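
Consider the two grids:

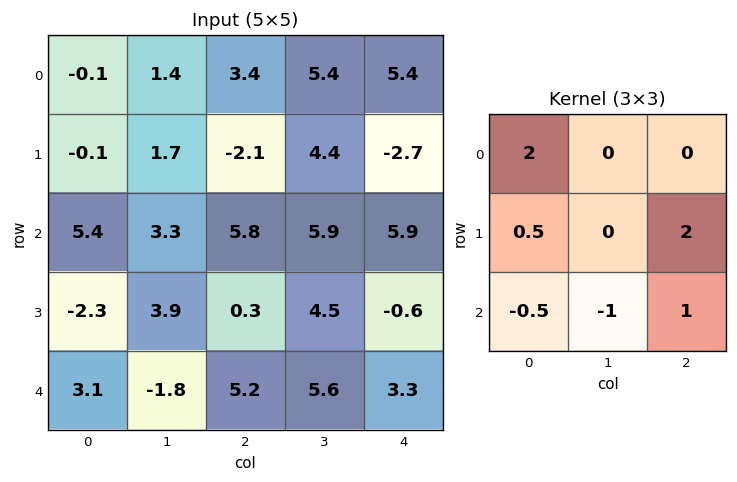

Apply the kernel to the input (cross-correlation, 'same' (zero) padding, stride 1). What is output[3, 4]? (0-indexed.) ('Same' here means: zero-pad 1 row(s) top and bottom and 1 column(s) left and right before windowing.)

7.95

The receptive field on the zero-padded input at this output position is [5.9 5.9 0 / 4.5 -0.6 0 / 5.6 3.3 0]. Elementwise product with the kernel and sum: 5.9·2 + 4.5·0.5 + 0·2 + 5.6·-0.5 + 3.3·-1 + 0·1.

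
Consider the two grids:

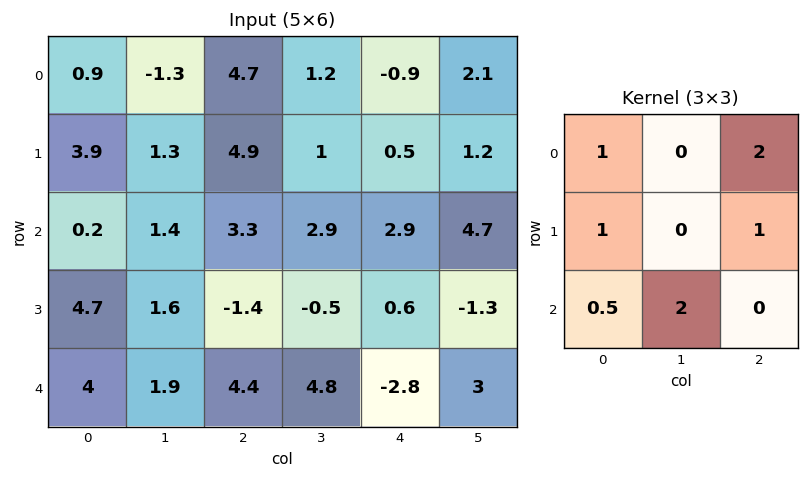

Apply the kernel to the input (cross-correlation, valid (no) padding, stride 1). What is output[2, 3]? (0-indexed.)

The receptive field on the input at this output position is [2.9 2.9 4.7 / -0.5 0.6 -1.3 / 4.8 -2.8 3]. Elementwise product with the kernel and sum: 2.9·1 + 4.7·2 + -0.5·1 + -1.3·1 + 4.8·0.5 + -2.8·2.

7.3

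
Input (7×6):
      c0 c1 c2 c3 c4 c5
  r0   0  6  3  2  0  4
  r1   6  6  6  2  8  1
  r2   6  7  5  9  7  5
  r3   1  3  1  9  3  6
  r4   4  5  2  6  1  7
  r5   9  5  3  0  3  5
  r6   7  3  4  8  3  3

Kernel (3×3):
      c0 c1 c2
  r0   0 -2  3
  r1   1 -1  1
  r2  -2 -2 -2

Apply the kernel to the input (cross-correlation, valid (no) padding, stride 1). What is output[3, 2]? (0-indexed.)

The receptive field on the input at this output position is [1 9 3 / 2 6 1 / 3 0 3]. Elementwise product with the kernel and sum: 9·-2 + 3·3 + 2·1 + 6·-1 + 1·1 + 3·-2 + 0·-2 + 3·-2.

-24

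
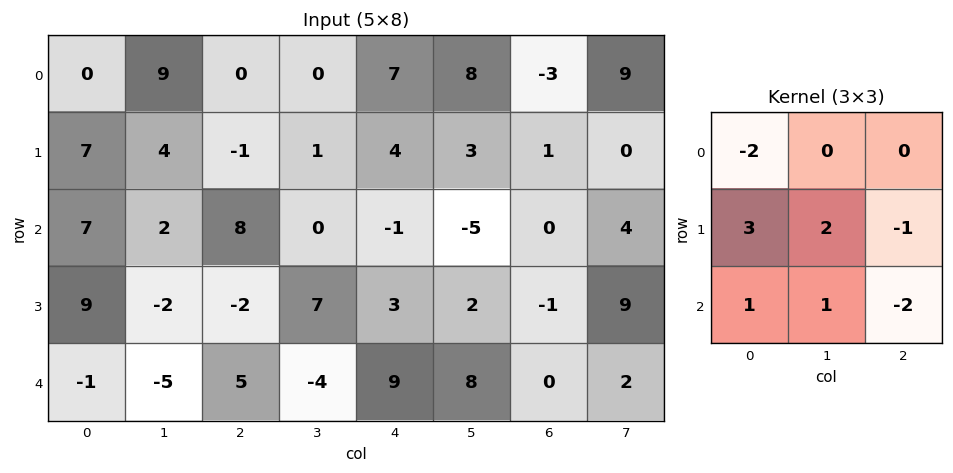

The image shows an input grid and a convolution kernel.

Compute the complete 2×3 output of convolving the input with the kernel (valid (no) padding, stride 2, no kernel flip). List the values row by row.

23 5 -3
-5 -28 33

Output[0,0]: The receptive field on the input at this output position is [0 9 0 / 7 4 -1 / 7 2 8]. Elementwise product with the kernel and sum: 0·-2 + 7·3 + 4·2 + -1·-1 + 7·1 + 2·1 + 8·-2.
Output[0,1]: The receptive field on the input at this output position is [0 0 7 / -1 1 4 / 8 0 -1]. Elementwise product with the kernel and sum: 0·-2 + -1·3 + 1·2 + 4·-1 + 8·1 + 0·1 + -1·-2.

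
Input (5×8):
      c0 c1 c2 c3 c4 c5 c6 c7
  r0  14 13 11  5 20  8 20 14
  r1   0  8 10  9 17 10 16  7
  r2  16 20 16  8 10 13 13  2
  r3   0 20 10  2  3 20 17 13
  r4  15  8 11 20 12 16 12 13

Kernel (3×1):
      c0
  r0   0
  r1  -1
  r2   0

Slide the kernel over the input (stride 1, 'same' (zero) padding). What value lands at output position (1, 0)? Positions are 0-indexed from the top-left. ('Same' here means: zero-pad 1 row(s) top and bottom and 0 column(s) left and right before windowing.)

The receptive field on the zero-padded input at this output position is [14 / 0 / 16]. Elementwise product with the kernel and sum: 0·-1.

0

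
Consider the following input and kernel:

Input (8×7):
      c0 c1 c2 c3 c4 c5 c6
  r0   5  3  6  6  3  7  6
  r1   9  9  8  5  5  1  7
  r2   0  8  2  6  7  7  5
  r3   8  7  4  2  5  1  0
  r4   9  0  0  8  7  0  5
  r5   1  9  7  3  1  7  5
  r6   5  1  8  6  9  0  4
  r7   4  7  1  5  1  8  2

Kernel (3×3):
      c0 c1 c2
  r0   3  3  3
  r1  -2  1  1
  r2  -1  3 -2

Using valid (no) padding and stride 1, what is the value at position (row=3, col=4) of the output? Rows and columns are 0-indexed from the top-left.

The receptive field on the input at this output position is [5 1 0 / 7 0 5 / 1 7 5]. Elementwise product with the kernel and sum: 5·3 + 1·3 + 0·3 + 7·-2 + 0·1 + 5·1 + 1·-1 + 7·3 + 5·-2.

19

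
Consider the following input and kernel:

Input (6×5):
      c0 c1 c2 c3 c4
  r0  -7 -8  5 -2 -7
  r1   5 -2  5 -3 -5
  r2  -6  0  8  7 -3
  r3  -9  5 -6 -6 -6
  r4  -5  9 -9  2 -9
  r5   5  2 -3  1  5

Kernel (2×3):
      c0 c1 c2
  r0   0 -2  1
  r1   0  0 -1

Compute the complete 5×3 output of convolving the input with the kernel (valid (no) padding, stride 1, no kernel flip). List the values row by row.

16 -9 2
1 -20 4
14 -3 -11
-7 4 15
-24 19 -18

Output[0,0]: The receptive field on the input at this output position is [-7 -8 5 / 5 -2 5]. Elementwise product with the kernel and sum: -8·-2 + 5·1 + 5·-1.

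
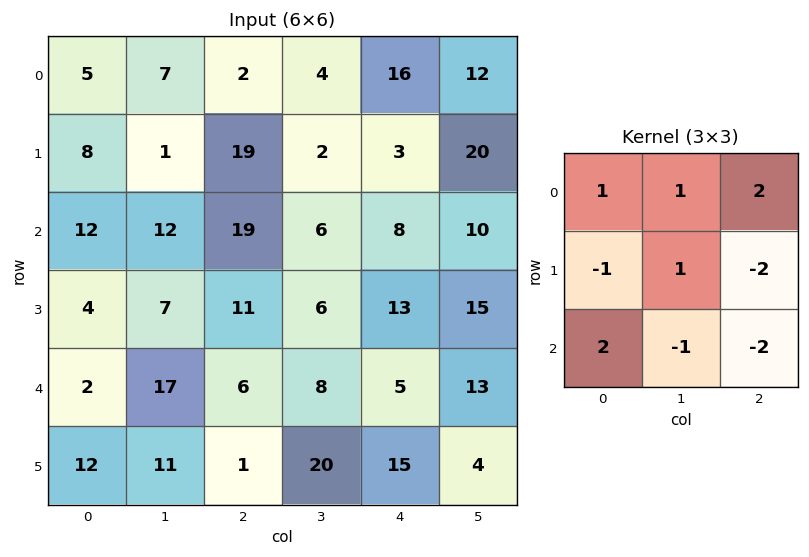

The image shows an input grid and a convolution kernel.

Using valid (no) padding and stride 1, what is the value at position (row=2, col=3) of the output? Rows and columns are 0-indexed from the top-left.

The receptive field on the input at this output position is [6 8 10 / 6 13 15 / 8 5 13]. Elementwise product with the kernel and sum: 6·1 + 8·1 + 10·2 + 6·-1 + 13·1 + 15·-2 + 8·2 + 5·-1 + 13·-2.

-4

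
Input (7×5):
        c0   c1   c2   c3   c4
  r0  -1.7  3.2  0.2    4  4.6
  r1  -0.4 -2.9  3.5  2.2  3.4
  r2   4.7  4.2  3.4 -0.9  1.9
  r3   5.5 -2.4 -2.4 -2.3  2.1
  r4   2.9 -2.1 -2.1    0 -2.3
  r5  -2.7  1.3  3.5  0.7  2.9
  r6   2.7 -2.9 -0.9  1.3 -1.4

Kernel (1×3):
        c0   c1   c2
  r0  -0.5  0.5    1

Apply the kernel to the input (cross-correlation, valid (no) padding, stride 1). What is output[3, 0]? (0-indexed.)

-6.35

The receptive field on the input at this output position is [5.5 -2.4 -2.4]. Elementwise product with the kernel and sum: 5.5·-0.5 + -2.4·0.5 + -2.4·1.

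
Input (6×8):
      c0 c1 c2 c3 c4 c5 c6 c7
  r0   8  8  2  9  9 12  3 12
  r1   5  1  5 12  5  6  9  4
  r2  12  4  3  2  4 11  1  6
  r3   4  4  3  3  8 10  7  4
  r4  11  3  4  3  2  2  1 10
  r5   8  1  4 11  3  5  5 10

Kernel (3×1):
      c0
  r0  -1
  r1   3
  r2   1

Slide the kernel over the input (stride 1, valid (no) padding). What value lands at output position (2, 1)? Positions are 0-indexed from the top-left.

11

The receptive field on the input at this output position is [4 / 4 / 3]. Elementwise product with the kernel and sum: 4·-1 + 4·3 + 3·1.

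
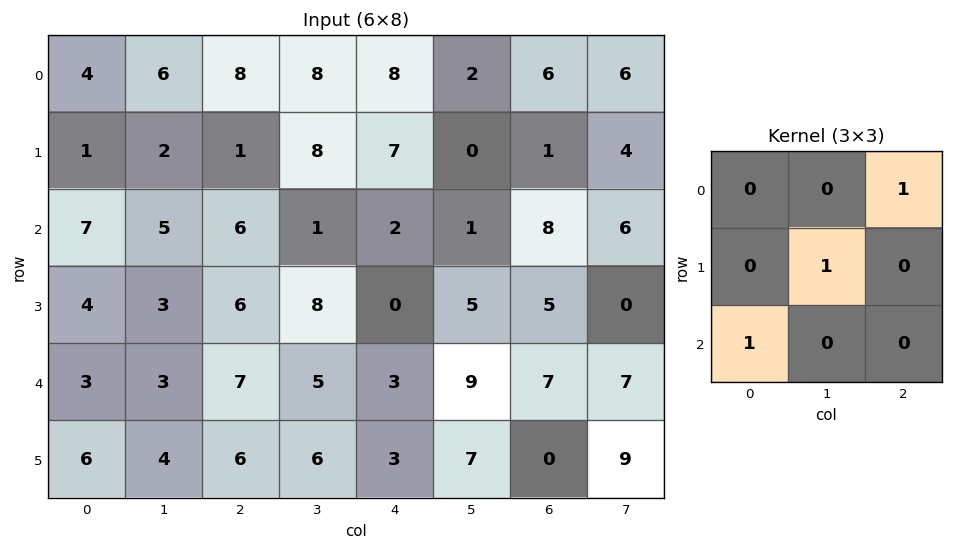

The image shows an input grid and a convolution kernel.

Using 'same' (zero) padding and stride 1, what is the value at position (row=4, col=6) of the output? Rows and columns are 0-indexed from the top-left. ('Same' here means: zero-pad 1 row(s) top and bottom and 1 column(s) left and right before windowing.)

The receptive field on the zero-padded input at this output position is [5 5 0 / 9 7 7 / 7 0 9]. Elementwise product with the kernel and sum: 0·1 + 7·1 + 7·1.

14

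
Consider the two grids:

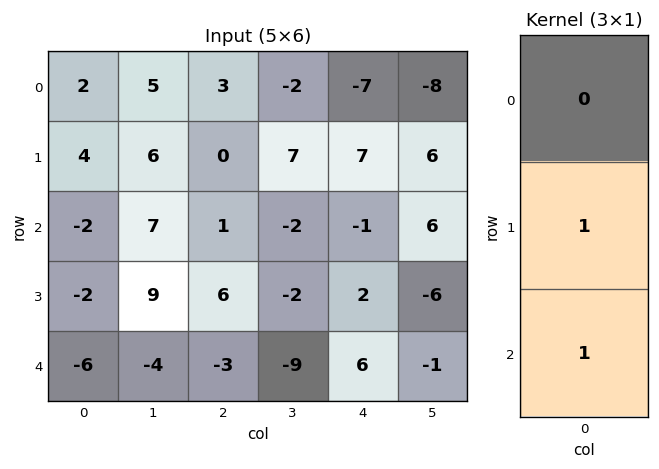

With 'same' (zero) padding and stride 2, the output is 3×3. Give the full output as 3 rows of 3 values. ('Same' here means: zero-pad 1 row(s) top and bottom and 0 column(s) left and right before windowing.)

6 3 0
-4 7 1
-6 -3 6

Output[0,0]: The receptive field on the zero-padded input at this output position is [0 / 2 / 4]. Elementwise product with the kernel and sum: 2·1 + 4·1.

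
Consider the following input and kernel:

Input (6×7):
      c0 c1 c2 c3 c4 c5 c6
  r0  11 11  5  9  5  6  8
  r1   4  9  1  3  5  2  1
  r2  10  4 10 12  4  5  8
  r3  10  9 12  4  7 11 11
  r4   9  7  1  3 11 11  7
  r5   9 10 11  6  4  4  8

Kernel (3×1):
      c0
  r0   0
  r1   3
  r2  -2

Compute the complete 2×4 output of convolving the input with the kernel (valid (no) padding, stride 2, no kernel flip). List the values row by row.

-8 -17 7 -13
12 34 -1 19

Output[0,0]: The receptive field on the input at this output position is [11 / 4 / 10]. Elementwise product with the kernel and sum: 4·3 + 10·-2.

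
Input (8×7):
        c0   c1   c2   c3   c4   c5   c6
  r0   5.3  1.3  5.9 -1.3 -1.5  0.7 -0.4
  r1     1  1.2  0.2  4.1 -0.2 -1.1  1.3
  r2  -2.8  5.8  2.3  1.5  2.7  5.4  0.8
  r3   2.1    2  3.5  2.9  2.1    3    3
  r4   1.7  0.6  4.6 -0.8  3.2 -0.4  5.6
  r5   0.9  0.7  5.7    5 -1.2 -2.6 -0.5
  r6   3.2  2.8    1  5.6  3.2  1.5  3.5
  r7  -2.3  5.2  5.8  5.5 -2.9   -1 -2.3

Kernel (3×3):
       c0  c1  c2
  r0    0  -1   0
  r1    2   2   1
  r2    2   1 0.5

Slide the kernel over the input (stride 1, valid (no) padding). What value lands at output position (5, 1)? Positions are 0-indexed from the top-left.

26.45

The receptive field on the input at this output position is [0.7 5.7 5 / 2.8 1 5.6 / 5.2 5.8 5.5]. Elementwise product with the kernel and sum: 5.7·-1 + 2.8·2 + 1·2 + 5.6·1 + 5.2·2 + 5.8·1 + 5.5·0.5.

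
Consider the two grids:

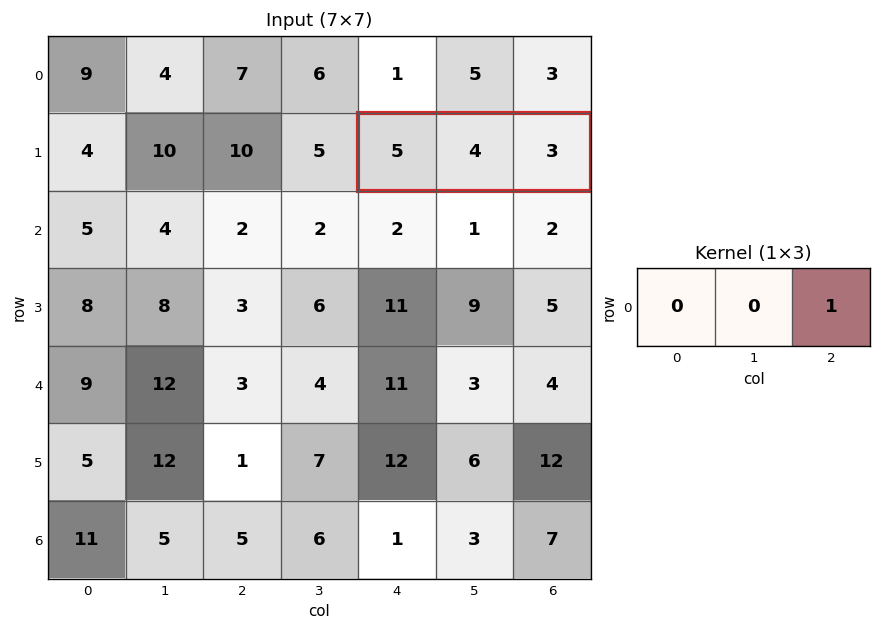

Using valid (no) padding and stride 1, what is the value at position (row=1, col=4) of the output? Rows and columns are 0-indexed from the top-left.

3

The receptive field on the input at this output position is [5 4 3]. Elementwise product with the kernel and sum: 3·1.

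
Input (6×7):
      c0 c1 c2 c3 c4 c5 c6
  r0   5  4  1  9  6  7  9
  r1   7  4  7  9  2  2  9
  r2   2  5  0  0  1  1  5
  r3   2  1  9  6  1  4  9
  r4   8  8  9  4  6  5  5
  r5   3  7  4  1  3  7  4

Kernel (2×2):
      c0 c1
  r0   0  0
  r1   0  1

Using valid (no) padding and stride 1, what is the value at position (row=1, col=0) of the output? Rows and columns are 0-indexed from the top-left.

The receptive field on the input at this output position is [7 4 / 2 5]. Elementwise product with the kernel and sum: 5·1.

5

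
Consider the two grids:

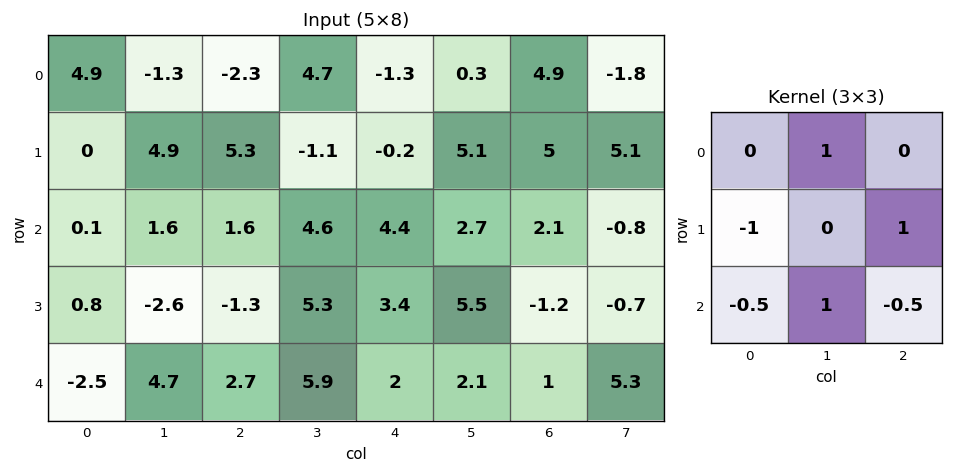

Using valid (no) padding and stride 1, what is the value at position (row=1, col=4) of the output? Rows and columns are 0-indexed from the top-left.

7.2

The receptive field on the input at this output position is [-0.2 5.1 5 / 4.4 2.7 2.1 / 3.4 5.5 -1.2]. Elementwise product with the kernel and sum: 5.1·1 + 4.4·-1 + 2.1·1 + 3.4·-0.5 + 5.5·1 + -1.2·-0.5.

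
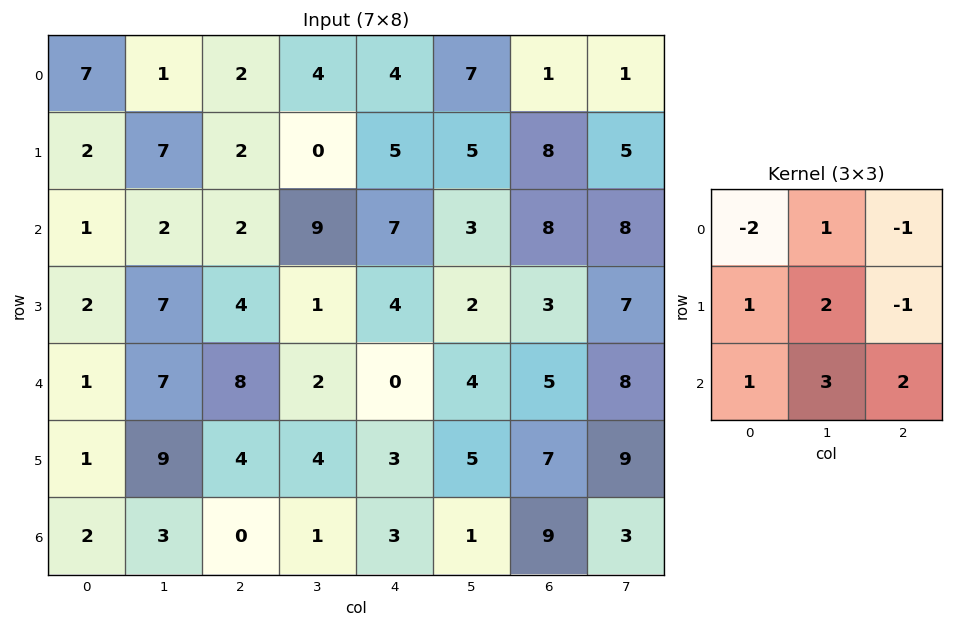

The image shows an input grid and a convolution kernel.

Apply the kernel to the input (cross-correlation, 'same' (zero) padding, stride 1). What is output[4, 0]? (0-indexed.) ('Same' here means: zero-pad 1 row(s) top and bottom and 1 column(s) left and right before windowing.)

11

The receptive field on the zero-padded input at this output position is [0 2 7 / 0 1 7 / 0 1 9]. Elementwise product with the kernel and sum: 0·-2 + 2·1 + 7·-1 + 0·1 + 1·2 + 7·-1 + 0·1 + 1·3 + 9·2.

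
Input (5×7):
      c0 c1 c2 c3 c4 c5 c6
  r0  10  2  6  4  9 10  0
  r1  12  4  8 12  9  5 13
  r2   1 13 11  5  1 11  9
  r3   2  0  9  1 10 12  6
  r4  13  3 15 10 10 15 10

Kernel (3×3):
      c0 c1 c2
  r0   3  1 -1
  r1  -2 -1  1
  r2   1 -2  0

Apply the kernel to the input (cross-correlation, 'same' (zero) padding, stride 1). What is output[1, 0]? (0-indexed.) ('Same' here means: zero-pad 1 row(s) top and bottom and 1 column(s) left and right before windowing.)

-2

The receptive field on the zero-padded input at this output position is [0 10 2 / 0 12 4 / 0 1 13]. Elementwise product with the kernel and sum: 0·3 + 10·1 + 2·-1 + 0·-2 + 12·-1 + 4·1 + 0·1 + 1·-2.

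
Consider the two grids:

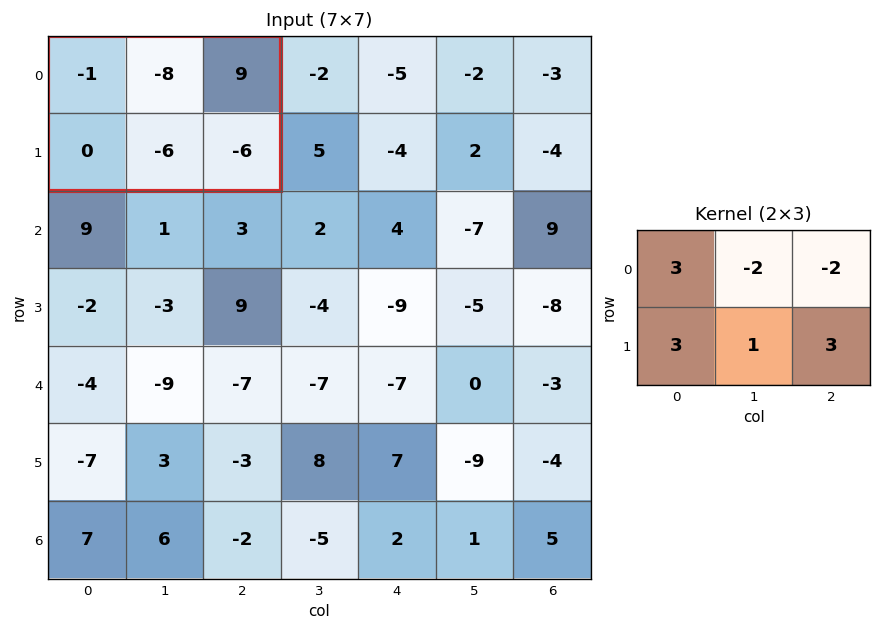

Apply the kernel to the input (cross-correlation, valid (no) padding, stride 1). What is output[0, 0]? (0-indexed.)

-29

The receptive field on the input at this output position is [-1 -8 9 / 0 -6 -6]. Elementwise product with the kernel and sum: -1·3 + -8·-2 + 9·-2 + 0·3 + -6·1 + -6·3.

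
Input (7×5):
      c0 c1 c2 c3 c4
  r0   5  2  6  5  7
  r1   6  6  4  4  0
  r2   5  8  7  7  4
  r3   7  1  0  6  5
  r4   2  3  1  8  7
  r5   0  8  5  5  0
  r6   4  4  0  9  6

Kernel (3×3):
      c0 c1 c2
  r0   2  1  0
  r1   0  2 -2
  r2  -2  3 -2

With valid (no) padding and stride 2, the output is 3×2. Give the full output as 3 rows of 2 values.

Output[0,0]: The receptive field on the input at this output position is [5 2 6 / 6 6 4 / 5 8 7]. Elementwise product with the kernel and sum: 5·2 + 2·1 + 6·2 + 4·-2 + 5·-2 + 8·3 + 7·-2.
Output[0,1]: The receptive field on the input at this output position is [6 5 7 / 4 4 0 / 7 7 4]. Elementwise product with the kernel and sum: 6·2 + 5·1 + 4·2 + 0·-2 + 7·-2 + 7·3 + 4·-2.

16 24
23 31
17 35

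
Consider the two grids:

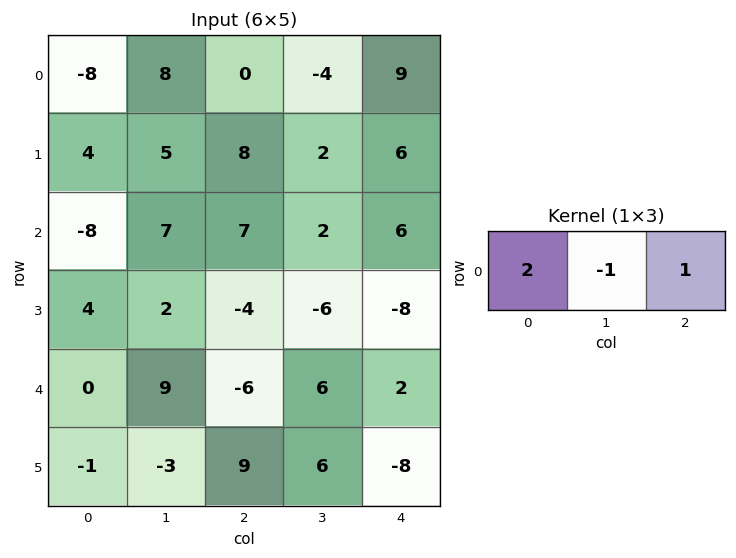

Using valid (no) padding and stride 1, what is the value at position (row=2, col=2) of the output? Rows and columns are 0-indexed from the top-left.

The receptive field on the input at this output position is [7 2 6]. Elementwise product with the kernel and sum: 7·2 + 2·-1 + 6·1.

18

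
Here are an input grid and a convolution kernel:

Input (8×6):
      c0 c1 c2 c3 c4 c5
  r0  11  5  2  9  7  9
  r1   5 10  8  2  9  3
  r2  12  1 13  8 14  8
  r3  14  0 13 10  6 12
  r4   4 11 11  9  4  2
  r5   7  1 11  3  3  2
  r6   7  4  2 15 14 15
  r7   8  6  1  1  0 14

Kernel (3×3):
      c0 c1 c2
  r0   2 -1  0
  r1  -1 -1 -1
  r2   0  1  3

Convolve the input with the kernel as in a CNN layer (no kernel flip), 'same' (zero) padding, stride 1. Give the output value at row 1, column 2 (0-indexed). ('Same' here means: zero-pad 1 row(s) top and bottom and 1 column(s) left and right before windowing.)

25

The receptive field on the zero-padded input at this output position is [5 2 9 / 10 8 2 / 1 13 8]. Elementwise product with the kernel and sum: 5·2 + 2·-1 + 10·-1 + 8·-1 + 2·-1 + 13·1 + 8·3.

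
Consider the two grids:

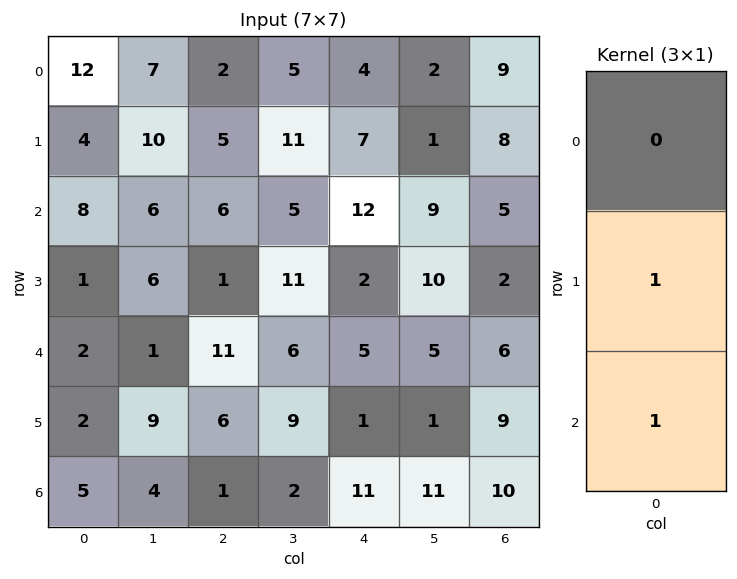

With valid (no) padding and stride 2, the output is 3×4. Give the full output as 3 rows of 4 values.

12 11 19 13
3 12 7 8
7 7 12 19

Output[0,0]: The receptive field on the input at this output position is [12 / 4 / 8]. Elementwise product with the kernel and sum: 4·1 + 8·1.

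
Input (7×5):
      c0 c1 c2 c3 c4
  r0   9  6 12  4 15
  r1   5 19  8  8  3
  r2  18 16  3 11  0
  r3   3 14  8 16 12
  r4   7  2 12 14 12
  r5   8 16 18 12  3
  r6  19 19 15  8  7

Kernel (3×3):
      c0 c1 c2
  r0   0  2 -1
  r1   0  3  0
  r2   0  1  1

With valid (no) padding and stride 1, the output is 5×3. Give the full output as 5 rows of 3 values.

76 58 28
100 41 74
85 45 96
60 66 77
74 87 67

Output[0,0]: The receptive field on the input at this output position is [9 6 12 / 5 19 8 / 18 16 3]. Elementwise product with the kernel and sum: 6·2 + 12·-1 + 19·3 + 16·1 + 3·1.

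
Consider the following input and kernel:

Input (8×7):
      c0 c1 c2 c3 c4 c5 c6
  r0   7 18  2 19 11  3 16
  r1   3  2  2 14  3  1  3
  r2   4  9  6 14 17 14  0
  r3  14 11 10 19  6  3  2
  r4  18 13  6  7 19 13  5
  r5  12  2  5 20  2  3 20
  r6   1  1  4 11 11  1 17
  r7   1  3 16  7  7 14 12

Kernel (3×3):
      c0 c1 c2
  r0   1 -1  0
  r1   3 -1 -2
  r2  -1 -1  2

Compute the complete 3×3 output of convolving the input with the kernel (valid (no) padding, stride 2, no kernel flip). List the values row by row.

Output[0,0]: The receptive field on the input at this output position is [7 18 2 / 3 2 2 / 4 9 6]. Elementwise product with the kernel and sum: 7·1 + 18·-1 + 3·3 + 2·-1 + 2·-2 + 4·-1 + 9·-1 + 6·2.
Output[0,1]: The receptive field on the input at this output position is [2 19 11 / 2 14 3 / 6 14 17]. Elementwise product with the kernel and sum: 2·1 + 19·-1 + 2·3 + 14·-1 + 3·-2 + 6·-1 + 14·-1 + 17·2.

-9 -17 -21
-13 16 -8
35 -3 -9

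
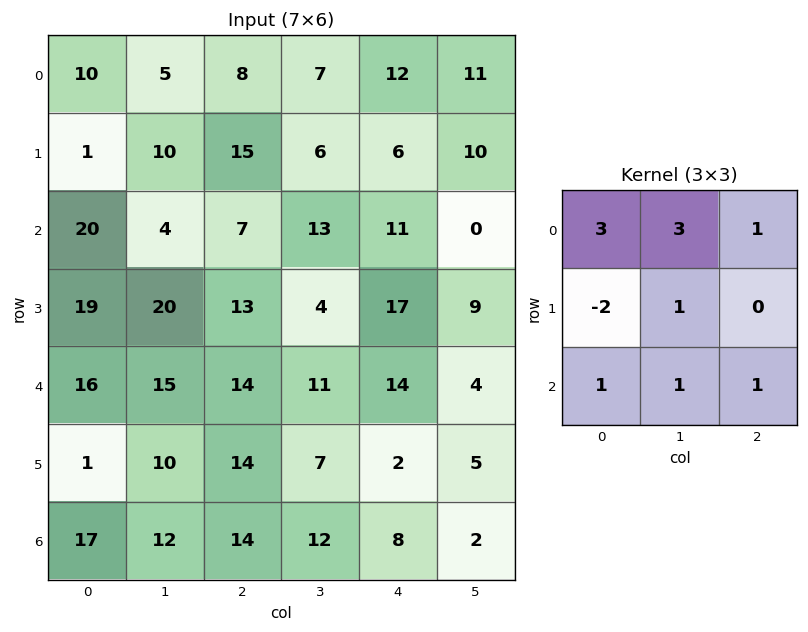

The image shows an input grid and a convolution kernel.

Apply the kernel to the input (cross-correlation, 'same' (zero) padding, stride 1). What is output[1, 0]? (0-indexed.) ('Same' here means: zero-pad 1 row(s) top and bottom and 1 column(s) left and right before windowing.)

60

The receptive field on the zero-padded input at this output position is [0 10 5 / 0 1 10 / 0 20 4]. Elementwise product with the kernel and sum: 0·3 + 10·3 + 5·1 + 0·-2 + 1·1 + 0·1 + 20·1 + 4·1.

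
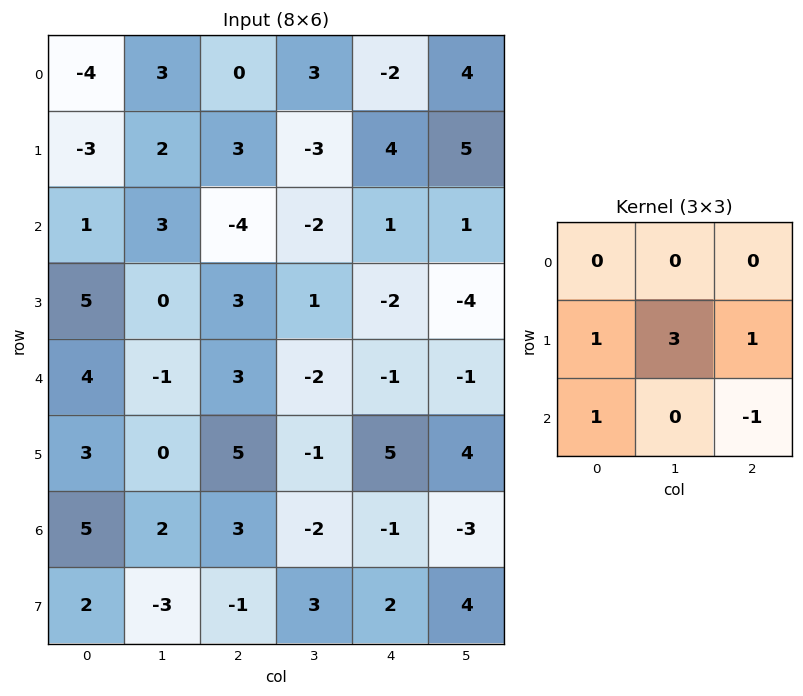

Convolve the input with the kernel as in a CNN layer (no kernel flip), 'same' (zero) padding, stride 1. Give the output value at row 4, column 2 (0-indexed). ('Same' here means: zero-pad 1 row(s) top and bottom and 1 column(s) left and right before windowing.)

The receptive field on the zero-padded input at this output position is [0 3 1 / -1 3 -2 / 0 5 -1]. Elementwise product with the kernel and sum: -1·1 + 3·3 + -2·1 + 0·1 + -1·-1.

7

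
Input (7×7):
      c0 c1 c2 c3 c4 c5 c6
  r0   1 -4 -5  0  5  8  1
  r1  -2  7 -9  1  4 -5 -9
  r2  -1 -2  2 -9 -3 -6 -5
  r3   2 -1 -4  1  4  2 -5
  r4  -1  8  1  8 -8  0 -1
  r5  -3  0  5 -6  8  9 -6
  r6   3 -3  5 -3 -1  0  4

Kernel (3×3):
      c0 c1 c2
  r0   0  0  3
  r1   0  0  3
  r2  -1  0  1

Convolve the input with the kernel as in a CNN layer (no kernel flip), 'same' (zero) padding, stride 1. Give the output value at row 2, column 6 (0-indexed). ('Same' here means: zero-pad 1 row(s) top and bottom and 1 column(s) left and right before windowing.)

-2

The receptive field on the zero-padded input at this output position is [-5 -9 0 / -6 -5 0 / 2 -5 0]. Elementwise product with the kernel and sum: 0·3 + 0·3 + 2·-1 + 0·1.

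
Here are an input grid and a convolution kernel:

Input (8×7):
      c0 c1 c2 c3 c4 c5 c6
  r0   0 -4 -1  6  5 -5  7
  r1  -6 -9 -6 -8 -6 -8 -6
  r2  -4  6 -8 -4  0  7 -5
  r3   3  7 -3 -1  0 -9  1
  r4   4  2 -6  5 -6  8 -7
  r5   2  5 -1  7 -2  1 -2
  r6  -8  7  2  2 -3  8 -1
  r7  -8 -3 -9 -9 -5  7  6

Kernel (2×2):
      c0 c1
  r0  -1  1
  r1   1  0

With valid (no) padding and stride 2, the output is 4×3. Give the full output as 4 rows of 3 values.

Output[0,0]: The receptive field on the input at this output position is [0 -4 / -6 -9]. Elementwise product with the kernel and sum: 0·-1 + -4·1 + -6·1.
Output[0,1]: The receptive field on the input at this output position is [-1 6 / -6 -8]. Elementwise product with the kernel and sum: -1·-1 + 6·1 + -6·1.

-10 1 -16
13 1 7
0 10 12
7 -9 6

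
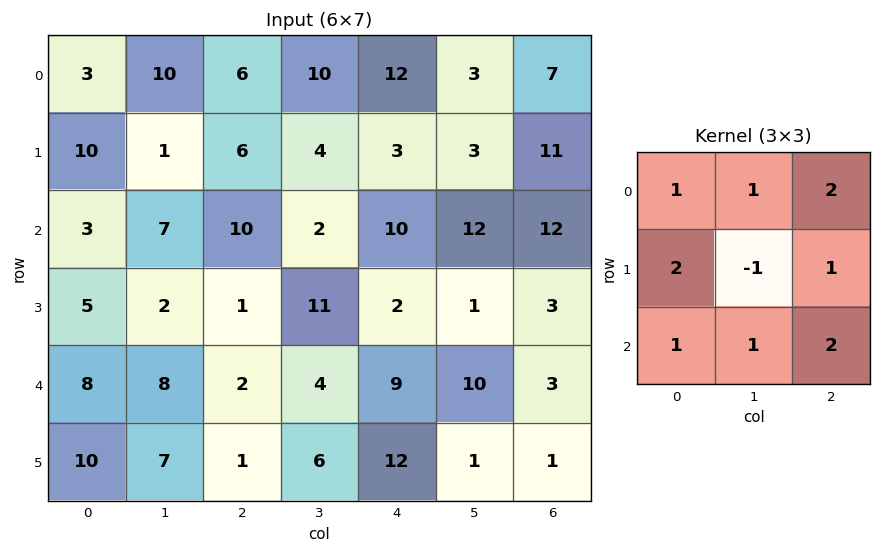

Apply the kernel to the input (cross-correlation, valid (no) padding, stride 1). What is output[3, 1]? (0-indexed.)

The receptive field on the input at this output position is [2 1 11 / 8 2 4 / 7 1 6]. Elementwise product with the kernel and sum: 2·1 + 1·1 + 11·2 + 8·2 + 2·-1 + 4·1 + 7·1 + 1·1 + 6·2.

63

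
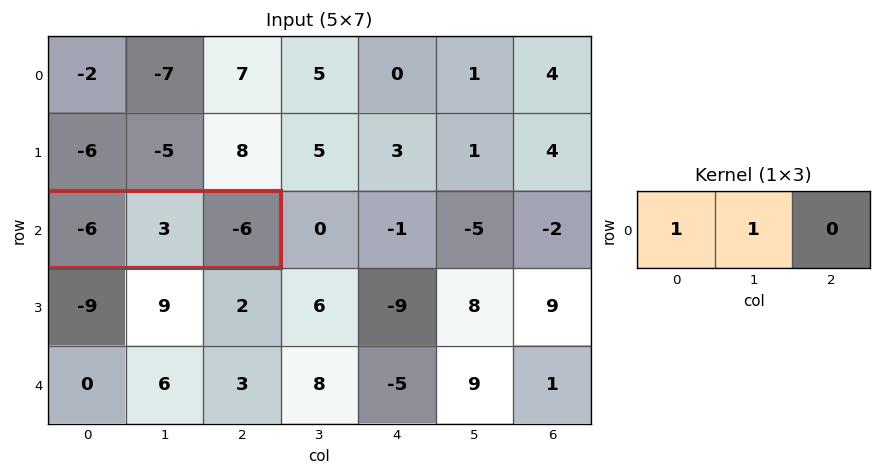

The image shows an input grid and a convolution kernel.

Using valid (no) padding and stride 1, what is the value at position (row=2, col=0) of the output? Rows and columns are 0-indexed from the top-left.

The receptive field on the input at this output position is [-6 3 -6]. Elementwise product with the kernel and sum: -6·1 + 3·1.

-3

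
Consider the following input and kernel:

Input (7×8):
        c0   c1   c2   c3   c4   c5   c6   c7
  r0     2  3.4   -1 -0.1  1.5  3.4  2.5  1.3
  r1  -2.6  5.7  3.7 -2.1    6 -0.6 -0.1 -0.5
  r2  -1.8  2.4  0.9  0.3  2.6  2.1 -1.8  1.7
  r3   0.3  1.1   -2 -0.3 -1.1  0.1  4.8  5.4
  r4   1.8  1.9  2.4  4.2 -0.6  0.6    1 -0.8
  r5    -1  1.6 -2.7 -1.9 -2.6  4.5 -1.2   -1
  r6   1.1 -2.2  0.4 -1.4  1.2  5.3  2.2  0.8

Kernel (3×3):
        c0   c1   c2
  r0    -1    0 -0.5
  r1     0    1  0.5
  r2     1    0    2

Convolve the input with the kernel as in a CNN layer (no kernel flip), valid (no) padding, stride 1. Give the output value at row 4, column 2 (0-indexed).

The receptive field on the input at this output position is [2.4 4.2 -0.6 / -2.7 -1.9 -2.6 / 0.4 -1.4 1.2]. Elementwise product with the kernel and sum: 2.4·-1 + -0.6·-0.5 + -1.9·1 + -2.6·0.5 + 0.4·1 + 1.2·2.

-2.5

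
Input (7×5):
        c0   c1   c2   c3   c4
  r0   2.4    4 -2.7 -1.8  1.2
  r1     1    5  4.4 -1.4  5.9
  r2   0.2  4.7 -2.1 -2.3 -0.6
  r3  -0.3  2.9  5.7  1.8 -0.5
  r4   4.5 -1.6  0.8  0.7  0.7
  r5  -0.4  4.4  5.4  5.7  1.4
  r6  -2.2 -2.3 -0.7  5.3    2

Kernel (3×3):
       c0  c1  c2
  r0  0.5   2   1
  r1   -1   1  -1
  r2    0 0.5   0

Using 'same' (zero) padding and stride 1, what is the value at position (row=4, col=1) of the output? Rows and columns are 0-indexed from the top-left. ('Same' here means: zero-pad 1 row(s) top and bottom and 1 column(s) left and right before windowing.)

The receptive field on the zero-padded input at this output position is [-0.3 2.9 5.7 / 4.5 -1.6 0.8 / -0.4 4.4 5.4]. Elementwise product with the kernel and sum: -0.3·0.5 + 2.9·2 + 5.7·1 + 4.5·-1 + -1.6·1 + 0.8·-1 + 4.4·0.5.

6.65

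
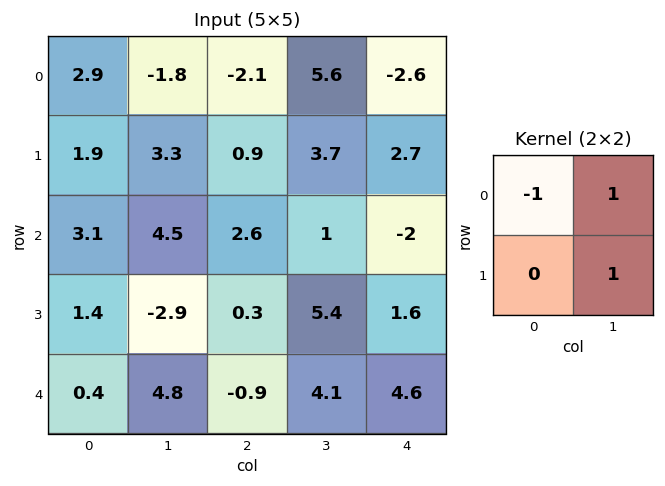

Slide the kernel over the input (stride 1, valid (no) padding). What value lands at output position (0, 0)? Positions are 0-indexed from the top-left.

-1.4

The receptive field on the input at this output position is [2.9 -1.8 / 1.9 3.3]. Elementwise product with the kernel and sum: 2.9·-1 + -1.8·1 + 3.3·1.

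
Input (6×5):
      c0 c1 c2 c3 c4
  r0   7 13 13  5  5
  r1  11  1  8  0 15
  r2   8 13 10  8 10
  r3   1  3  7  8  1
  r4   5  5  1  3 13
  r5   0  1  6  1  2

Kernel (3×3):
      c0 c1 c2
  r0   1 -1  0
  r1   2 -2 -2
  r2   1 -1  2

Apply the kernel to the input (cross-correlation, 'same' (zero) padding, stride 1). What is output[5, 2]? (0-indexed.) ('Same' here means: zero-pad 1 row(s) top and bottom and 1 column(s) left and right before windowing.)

The receptive field on the zero-padded input at this output position is [5 1 3 / 1 6 1 / 0 0 0]. Elementwise product with the kernel and sum: 5·1 + 1·-1 + 1·2 + 6·-2 + 1·-2 + 0·1 + 0·-1 + 0·2.

-8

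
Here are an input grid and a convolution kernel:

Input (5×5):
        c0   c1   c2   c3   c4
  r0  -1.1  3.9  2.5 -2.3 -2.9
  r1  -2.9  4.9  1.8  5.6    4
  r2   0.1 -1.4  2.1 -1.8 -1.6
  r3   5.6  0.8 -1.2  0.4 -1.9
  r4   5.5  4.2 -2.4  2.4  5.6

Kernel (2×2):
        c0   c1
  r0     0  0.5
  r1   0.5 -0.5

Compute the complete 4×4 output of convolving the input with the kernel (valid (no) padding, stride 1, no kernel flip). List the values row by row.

-1.95 2.8 -3.05 -0.65
3.2 -0.85 4.75 1.9
1.7 2.05 -1.7 0.35
1.05 2.7 -2.2 -2.55

Output[0,0]: The receptive field on the input at this output position is [-1.1 3.9 / -2.9 4.9]. Elementwise product with the kernel and sum: 3.9·0.5 + -2.9·0.5 + 4.9·-0.5.
Output[0,1]: The receptive field on the input at this output position is [3.9 2.5 / 4.9 1.8]. Elementwise product with the kernel and sum: 2.5·0.5 + 4.9·0.5 + 1.8·-0.5.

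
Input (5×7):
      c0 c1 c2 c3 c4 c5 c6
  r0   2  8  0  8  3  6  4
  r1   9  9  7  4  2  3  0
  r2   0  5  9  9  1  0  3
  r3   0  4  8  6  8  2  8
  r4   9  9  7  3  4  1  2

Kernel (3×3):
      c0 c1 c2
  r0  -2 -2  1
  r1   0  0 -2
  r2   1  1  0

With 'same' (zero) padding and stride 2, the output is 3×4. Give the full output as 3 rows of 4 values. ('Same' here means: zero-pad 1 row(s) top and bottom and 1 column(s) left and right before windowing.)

-7 0 -6 3
-19 -34 5 4
-14 -24 -28 -20

Output[0,0]: The receptive field on the zero-padded input at this output position is [0 0 0 / 0 2 8 / 0 9 9]. Elementwise product with the kernel and sum: 0·-2 + 0·-2 + 0·1 + 8·-2 + 0·1 + 9·1.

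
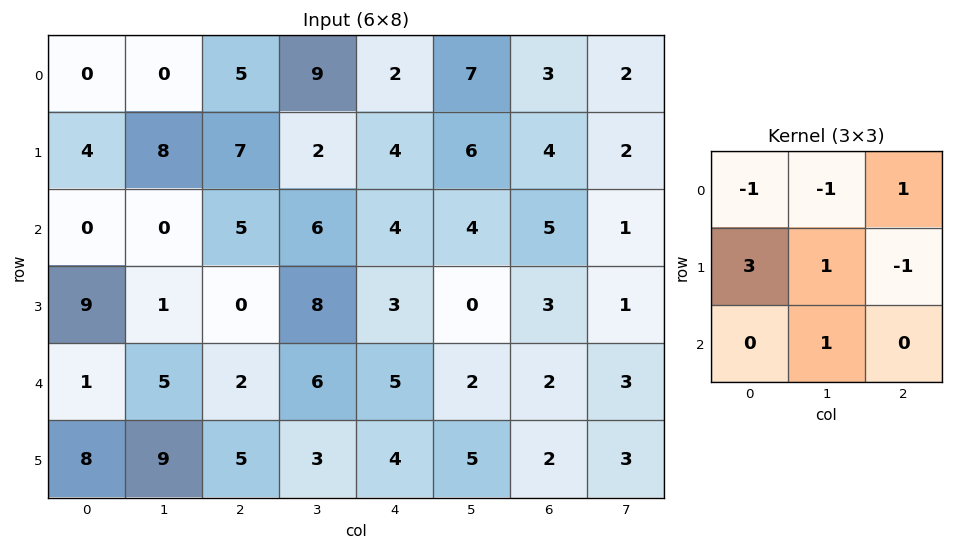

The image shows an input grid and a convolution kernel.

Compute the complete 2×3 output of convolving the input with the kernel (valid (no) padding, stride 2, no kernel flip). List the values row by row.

Output[0,0]: The receptive field on the input at this output position is [0 0 5 / 4 8 7 / 0 0 5]. Elementwise product with the kernel and sum: 0·-1 + 0·-1 + 5·1 + 4·3 + 8·1 + 7·-1 + 0·1.
Output[0,1]: The receptive field on the input at this output position is [5 9 2 / 7 2 4 / 5 6 4]. Elementwise product with the kernel and sum: 5·-1 + 9·-1 + 2·1 + 7·3 + 2·1 + 4·-1 + 6·1.

18 13 12
38 4 5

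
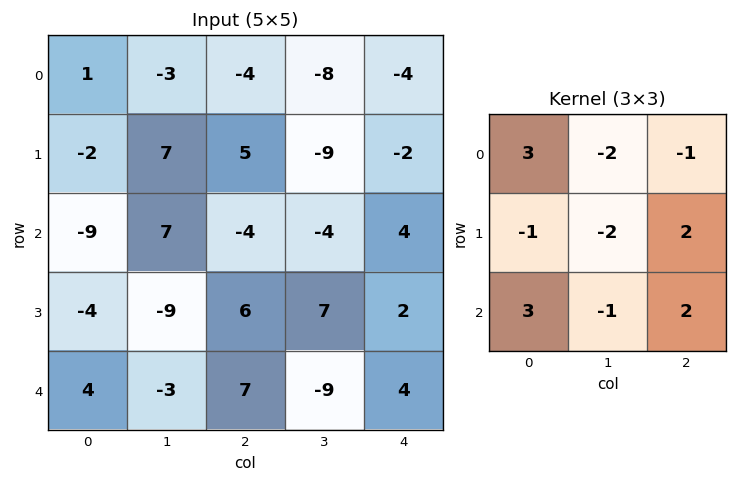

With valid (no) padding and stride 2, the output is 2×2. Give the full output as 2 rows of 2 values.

-31 17
26 14

Output[0,0]: The receptive field on the input at this output position is [1 -3 -4 / -2 7 5 / -9 7 -4]. Elementwise product with the kernel and sum: 1·3 + -3·-2 + -4·-1 + -2·-1 + 7·-2 + 5·2 + -9·3 + 7·-1 + -4·2.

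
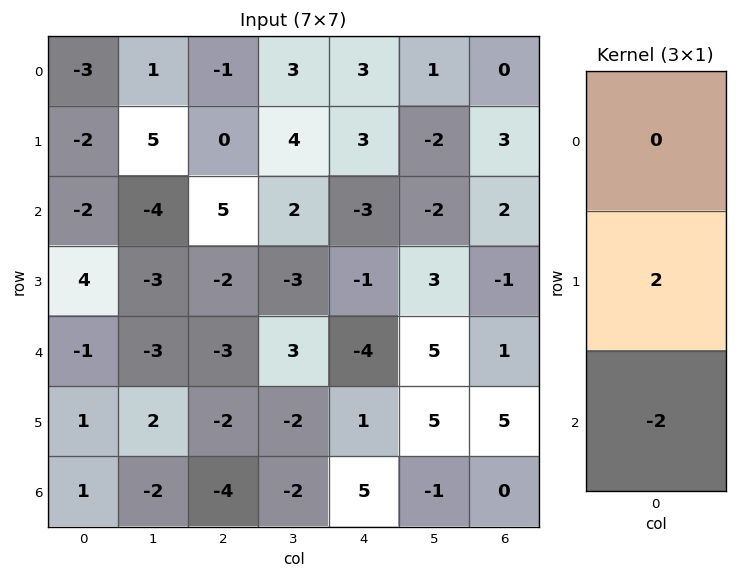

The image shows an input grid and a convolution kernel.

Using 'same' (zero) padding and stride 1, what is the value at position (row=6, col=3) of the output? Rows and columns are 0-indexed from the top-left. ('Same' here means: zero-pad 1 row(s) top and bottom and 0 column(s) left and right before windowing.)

The receptive field on the zero-padded input at this output position is [-2 / -2 / 0]. Elementwise product with the kernel and sum: -2·2 + 0·-2.

-4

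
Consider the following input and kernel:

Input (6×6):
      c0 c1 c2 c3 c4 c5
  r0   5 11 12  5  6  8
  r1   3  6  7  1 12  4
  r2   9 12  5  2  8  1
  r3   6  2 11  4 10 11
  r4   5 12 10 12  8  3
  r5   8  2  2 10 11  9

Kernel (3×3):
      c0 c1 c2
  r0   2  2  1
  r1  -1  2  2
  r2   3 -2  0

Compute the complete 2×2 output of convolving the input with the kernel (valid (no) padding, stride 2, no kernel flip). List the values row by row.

70 70
58 45

Output[0,0]: The receptive field on the input at this output position is [5 11 12 / 3 6 7 / 9 12 5]. Elementwise product with the kernel and sum: 5·2 + 11·2 + 12·1 + 3·-1 + 6·2 + 7·2 + 9·3 + 12·-2.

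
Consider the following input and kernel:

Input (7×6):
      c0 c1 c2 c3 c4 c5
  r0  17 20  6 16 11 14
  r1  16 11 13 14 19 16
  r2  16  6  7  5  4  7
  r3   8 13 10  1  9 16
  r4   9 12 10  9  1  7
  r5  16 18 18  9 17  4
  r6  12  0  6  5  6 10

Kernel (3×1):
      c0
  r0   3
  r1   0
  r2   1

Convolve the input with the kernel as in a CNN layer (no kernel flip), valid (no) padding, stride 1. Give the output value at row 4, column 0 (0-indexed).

The receptive field on the input at this output position is [9 / 16 / 12]. Elementwise product with the kernel and sum: 9·3 + 12·1.

39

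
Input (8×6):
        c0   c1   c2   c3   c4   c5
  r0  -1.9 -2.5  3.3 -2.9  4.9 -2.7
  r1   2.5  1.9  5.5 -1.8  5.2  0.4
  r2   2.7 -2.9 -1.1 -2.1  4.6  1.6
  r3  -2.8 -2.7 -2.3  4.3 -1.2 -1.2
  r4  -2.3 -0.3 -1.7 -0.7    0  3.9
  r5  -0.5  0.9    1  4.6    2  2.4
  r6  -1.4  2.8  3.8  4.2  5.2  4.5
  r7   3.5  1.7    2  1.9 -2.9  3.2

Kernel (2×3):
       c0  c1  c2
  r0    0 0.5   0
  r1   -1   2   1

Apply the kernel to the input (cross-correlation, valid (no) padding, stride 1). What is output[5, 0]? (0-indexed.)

11.25

The receptive field on the input at this output position is [-0.5 0.9 1 / -1.4 2.8 3.8]. Elementwise product with the kernel and sum: 0.9·0.5 + -1.4·-1 + 2.8·2 + 3.8·1.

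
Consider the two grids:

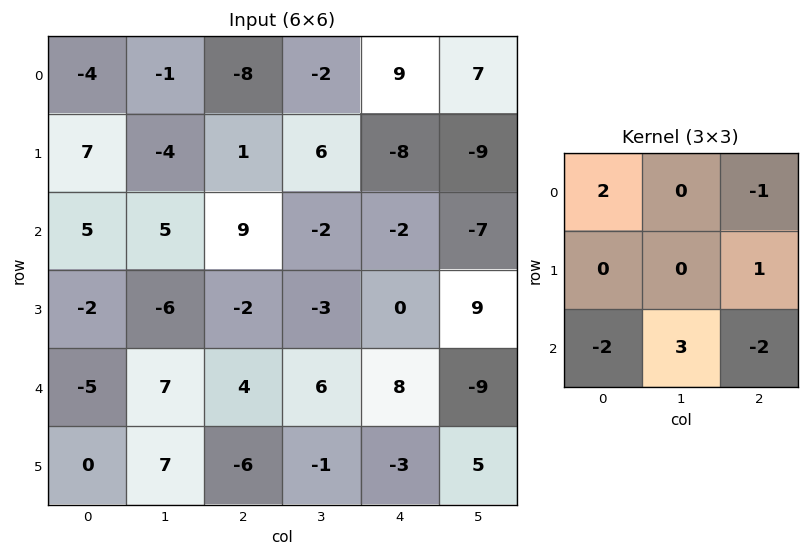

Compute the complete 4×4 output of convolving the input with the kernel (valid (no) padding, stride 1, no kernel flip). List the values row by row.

-12 27 -53 -8
12 -4 3 2
22 -5 14 42
35 -33 19 -41

Output[0,0]: The receptive field on the input at this output position is [-4 -1 -8 / 7 -4 1 / 5 5 9]. Elementwise product with the kernel and sum: -4·2 + -8·-1 + 1·1 + 5·-2 + 5·3 + 9·-2.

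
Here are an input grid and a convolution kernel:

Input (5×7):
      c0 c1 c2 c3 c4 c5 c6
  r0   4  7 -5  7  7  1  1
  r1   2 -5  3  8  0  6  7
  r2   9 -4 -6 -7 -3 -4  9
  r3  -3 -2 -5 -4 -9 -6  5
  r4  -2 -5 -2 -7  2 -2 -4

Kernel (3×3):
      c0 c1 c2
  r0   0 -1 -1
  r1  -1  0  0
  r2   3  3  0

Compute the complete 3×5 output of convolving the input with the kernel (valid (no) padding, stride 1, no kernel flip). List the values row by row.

11 -27 -56 -46 -23
-22 -28 -29 -38 -55
-8 -6 -12 -4 4

Output[0,0]: The receptive field on the input at this output position is [4 7 -5 / 2 -5 3 / 9 -4 -6]. Elementwise product with the kernel and sum: 7·-1 + -5·-1 + 2·-1 + 9·3 + -4·3.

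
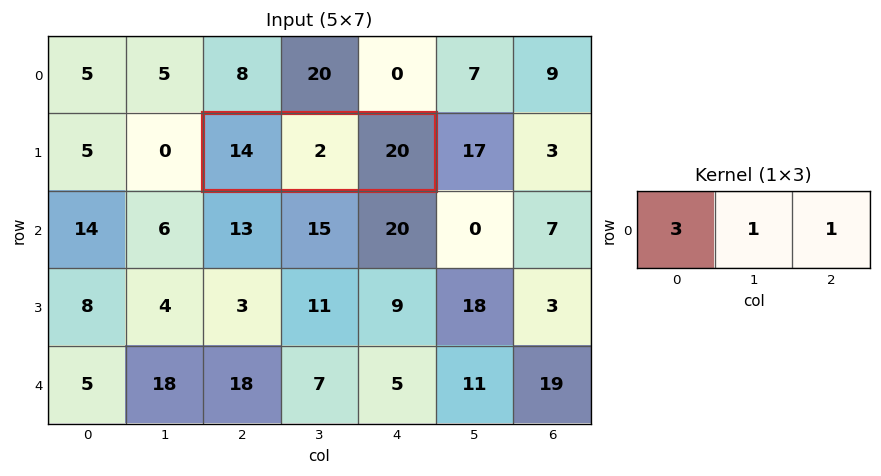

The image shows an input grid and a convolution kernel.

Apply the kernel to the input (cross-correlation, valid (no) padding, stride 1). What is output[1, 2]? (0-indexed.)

The receptive field on the input at this output position is [14 2 20]. Elementwise product with the kernel and sum: 14·3 + 2·1 + 20·1.

64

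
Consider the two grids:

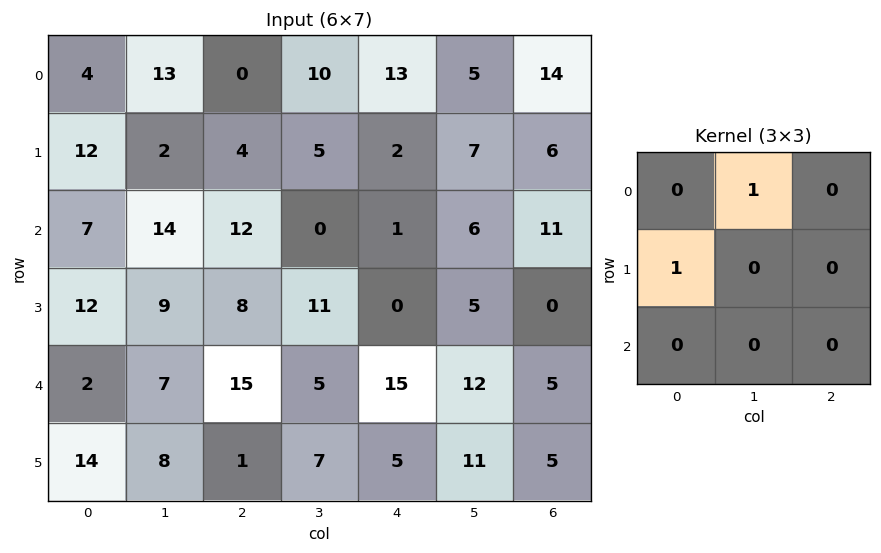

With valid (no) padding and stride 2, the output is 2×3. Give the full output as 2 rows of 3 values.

Output[0,0]: The receptive field on the input at this output position is [4 13 0 / 12 2 4 / 7 14 12]. Elementwise product with the kernel and sum: 13·1 + 12·1.

25 14 7
26 8 6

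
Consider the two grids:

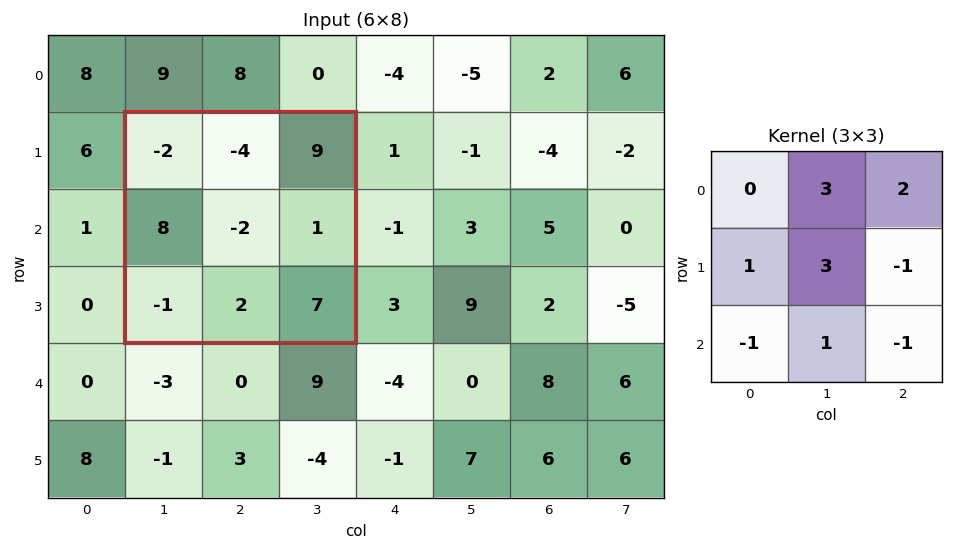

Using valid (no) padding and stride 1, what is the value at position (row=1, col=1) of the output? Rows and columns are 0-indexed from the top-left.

The receptive field on the input at this output position is [-2 -4 9 / 8 -2 1 / -1 2 7]. Elementwise product with the kernel and sum: -4·3 + 9·2 + 8·1 + -2·3 + 1·-1 + -1·-1 + 2·1 + 7·-1.

3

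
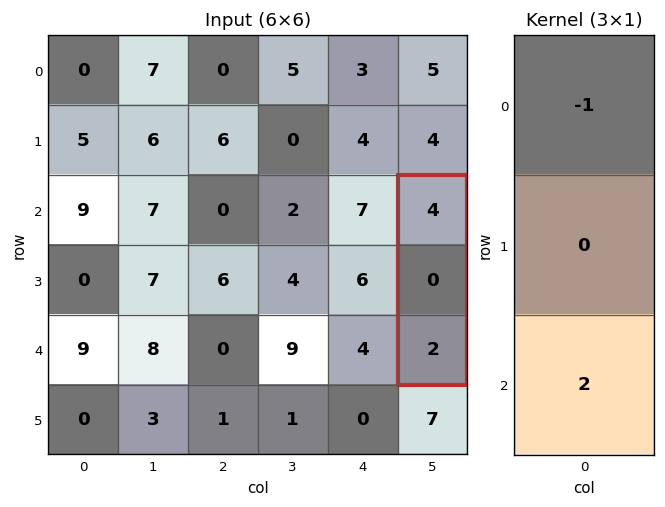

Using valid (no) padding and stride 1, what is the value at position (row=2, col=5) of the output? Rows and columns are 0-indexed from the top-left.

The receptive field on the input at this output position is [4 / 0 / 2]. Elementwise product with the kernel and sum: 4·-1 + 2·2.

0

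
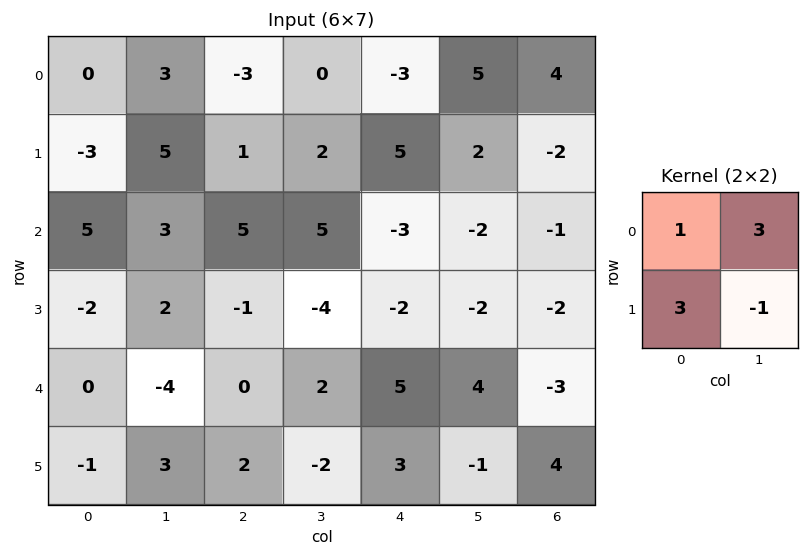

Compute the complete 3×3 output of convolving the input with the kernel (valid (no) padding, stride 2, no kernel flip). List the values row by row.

Output[0,0]: The receptive field on the input at this output position is [0 3 / -3 5]. Elementwise product with the kernel and sum: 0·1 + 3·3 + -3·3 + 5·-1.
Output[0,1]: The receptive field on the input at this output position is [-3 0 / 1 2]. Elementwise product with the kernel and sum: -3·1 + 0·3 + 1·3 + 2·-1.

-5 -2 25
6 21 -13
-18 14 27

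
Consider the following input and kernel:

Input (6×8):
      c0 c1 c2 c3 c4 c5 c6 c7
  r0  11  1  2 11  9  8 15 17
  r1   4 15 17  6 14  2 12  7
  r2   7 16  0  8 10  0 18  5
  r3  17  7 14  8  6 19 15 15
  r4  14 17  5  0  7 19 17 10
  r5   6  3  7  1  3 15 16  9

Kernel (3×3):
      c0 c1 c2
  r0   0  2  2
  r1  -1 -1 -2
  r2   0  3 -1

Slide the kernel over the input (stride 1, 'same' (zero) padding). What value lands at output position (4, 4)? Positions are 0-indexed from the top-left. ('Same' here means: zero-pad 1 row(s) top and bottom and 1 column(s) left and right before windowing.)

The receptive field on the zero-padded input at this output position is [8 6 19 / 0 7 19 / 1 3 15]. Elementwise product with the kernel and sum: 6·2 + 19·2 + 0·-1 + 7·-1 + 19·-2 + 3·3 + 15·-1.

-1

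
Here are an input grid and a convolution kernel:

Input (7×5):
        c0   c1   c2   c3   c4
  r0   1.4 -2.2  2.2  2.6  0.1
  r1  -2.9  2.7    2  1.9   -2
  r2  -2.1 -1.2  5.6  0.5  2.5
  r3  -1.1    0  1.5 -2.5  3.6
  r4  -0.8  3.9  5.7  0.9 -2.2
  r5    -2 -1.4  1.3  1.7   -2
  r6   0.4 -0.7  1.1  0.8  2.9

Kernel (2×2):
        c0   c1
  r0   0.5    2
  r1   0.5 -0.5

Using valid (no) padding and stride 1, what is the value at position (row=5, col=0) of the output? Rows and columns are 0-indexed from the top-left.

-3.25

The receptive field on the input at this output position is [-2 -1.4 / 0.4 -0.7]. Elementwise product with the kernel and sum: -2·0.5 + -1.4·2 + 0.4·0.5 + -0.7·-0.5.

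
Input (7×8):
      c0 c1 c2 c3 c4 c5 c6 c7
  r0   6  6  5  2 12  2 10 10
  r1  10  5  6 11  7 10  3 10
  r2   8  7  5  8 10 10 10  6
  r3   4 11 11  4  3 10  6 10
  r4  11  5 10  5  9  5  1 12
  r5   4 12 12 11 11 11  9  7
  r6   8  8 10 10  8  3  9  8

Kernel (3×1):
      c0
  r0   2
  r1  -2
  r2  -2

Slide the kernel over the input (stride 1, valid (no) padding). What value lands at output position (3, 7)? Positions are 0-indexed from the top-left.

The receptive field on the input at this output position is [10 / 12 / 7]. Elementwise product with the kernel and sum: 10·2 + 12·-2 + 7·-2.

-18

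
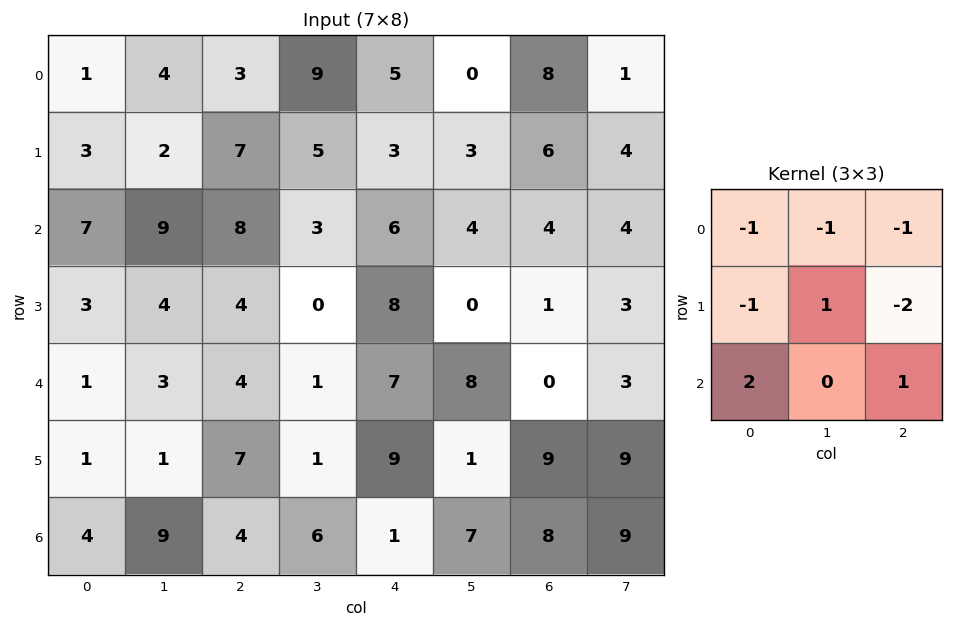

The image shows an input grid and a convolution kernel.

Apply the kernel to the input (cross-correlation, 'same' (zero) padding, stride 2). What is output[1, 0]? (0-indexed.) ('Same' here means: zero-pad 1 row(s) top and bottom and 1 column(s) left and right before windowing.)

The receptive field on the zero-padded input at this output position is [0 3 2 / 0 7 9 / 0 3 4]. Elementwise product with the kernel and sum: 0·-1 + 3·-1 + 2·-1 + 0·-1 + 7·1 + 9·-2 + 0·2 + 4·1.

-12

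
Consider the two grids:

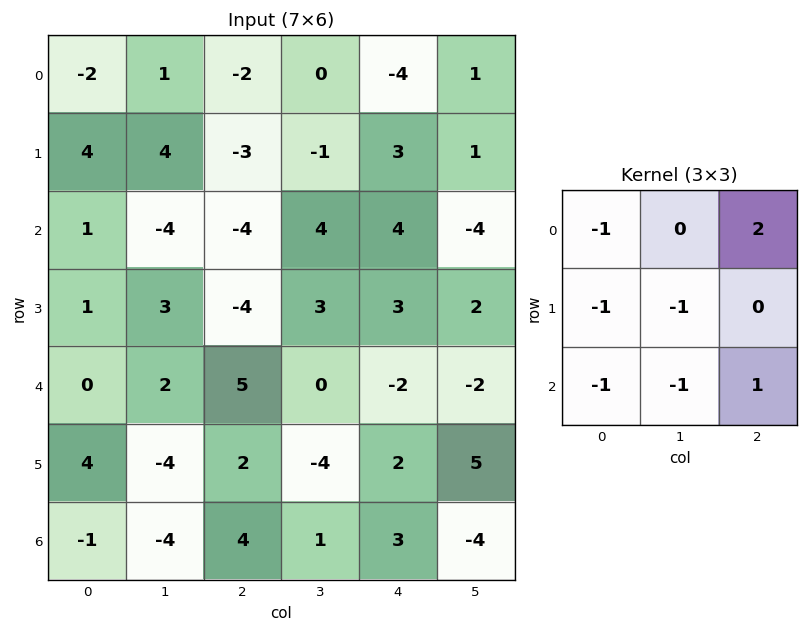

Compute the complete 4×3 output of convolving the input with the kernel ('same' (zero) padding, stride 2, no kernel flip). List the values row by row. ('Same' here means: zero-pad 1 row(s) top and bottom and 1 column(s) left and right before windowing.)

Output[0,0]: The receptive field on the zero-padded input at this output position is [0 0 0 / 0 -2 1 / 0 4 4]. Elementwise product with the kernel and sum: 0·-1 + 0·2 + 0·-1 + -2·-1 + 0·-1 + 4·-1 + 4·1.

2 -1 3
9 6 -9
-2 -6 10
-7 -4 10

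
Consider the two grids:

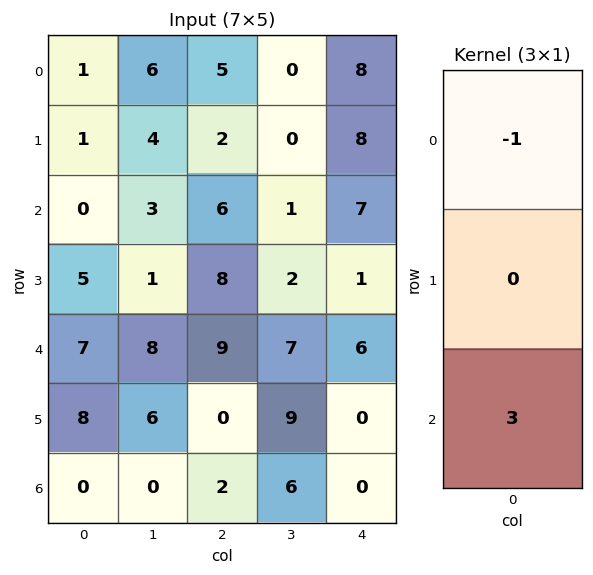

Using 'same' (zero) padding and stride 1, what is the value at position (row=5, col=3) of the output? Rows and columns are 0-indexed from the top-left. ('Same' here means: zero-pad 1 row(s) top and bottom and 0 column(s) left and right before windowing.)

11

The receptive field on the zero-padded input at this output position is [7 / 9 / 6]. Elementwise product with the kernel and sum: 7·-1 + 6·3.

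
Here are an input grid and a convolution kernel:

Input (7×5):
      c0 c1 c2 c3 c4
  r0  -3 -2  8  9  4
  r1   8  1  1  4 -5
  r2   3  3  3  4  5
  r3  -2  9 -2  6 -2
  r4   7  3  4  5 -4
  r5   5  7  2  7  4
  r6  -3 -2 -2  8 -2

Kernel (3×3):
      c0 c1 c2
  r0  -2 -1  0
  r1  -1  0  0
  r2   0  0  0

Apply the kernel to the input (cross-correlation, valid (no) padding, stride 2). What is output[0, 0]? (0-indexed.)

The receptive field on the input at this output position is [-3 -2 8 / 8 1 1 / 3 3 3]. Elementwise product with the kernel and sum: -3·-2 + -2·-1 + 8·-1.

0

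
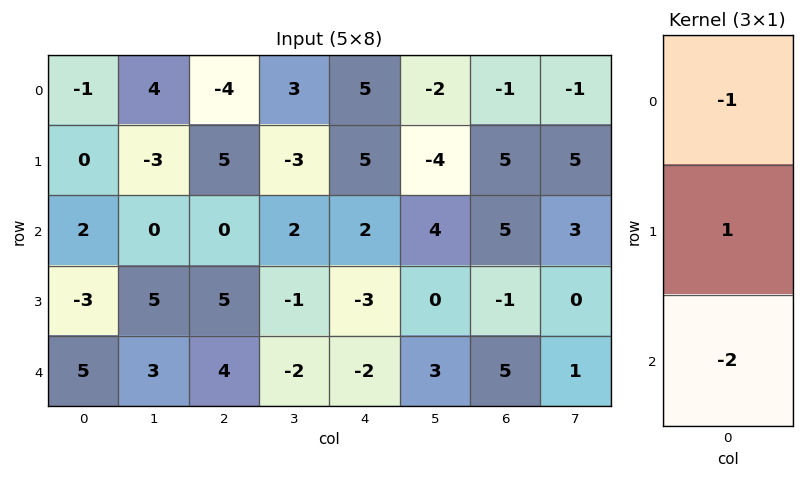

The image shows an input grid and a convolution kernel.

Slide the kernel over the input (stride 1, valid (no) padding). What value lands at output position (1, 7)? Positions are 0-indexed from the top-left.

-2

The receptive field on the input at this output position is [5 / 3 / 0]. Elementwise product with the kernel and sum: 5·-1 + 3·1 + 0·-2.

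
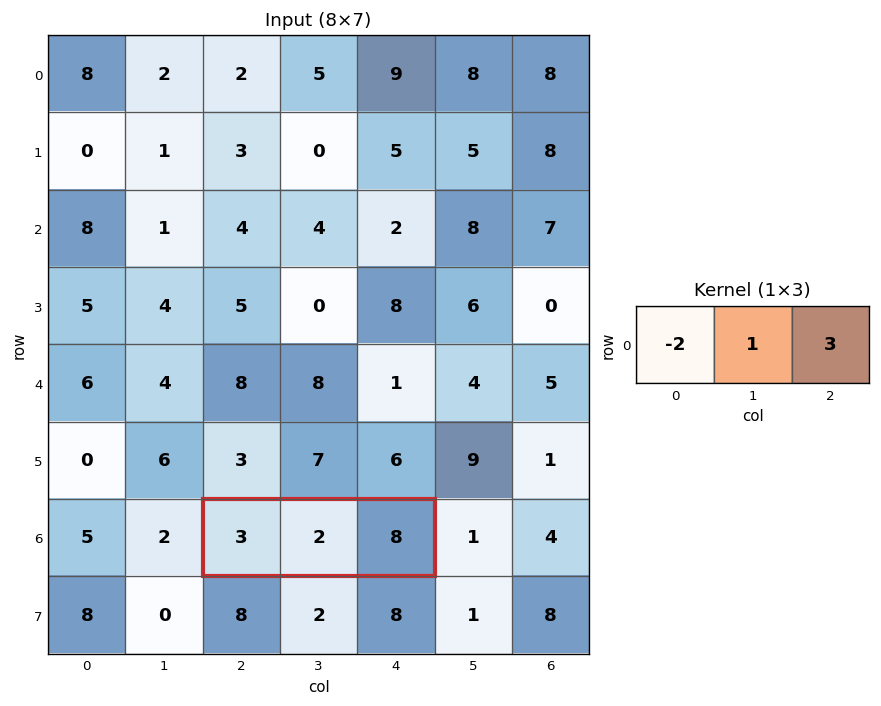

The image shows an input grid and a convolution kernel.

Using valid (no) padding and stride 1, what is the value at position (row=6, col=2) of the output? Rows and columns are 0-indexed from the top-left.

20

The receptive field on the input at this output position is [3 2 8]. Elementwise product with the kernel and sum: 3·-2 + 2·1 + 8·3.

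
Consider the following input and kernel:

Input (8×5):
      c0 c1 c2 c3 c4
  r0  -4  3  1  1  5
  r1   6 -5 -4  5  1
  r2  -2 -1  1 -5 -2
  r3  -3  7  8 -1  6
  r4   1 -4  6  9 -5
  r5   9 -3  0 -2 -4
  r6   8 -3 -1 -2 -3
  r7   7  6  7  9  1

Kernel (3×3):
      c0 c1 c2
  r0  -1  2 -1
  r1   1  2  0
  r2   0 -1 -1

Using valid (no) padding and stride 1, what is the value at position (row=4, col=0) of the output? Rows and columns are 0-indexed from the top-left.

-8

The receptive field on the input at this output position is [1 -4 6 / 9 -3 0 / 8 -3 -1]. Elementwise product with the kernel and sum: 1·-1 + -4·2 + 6·-1 + 9·1 + -3·2 + -3·-1 + -1·-1.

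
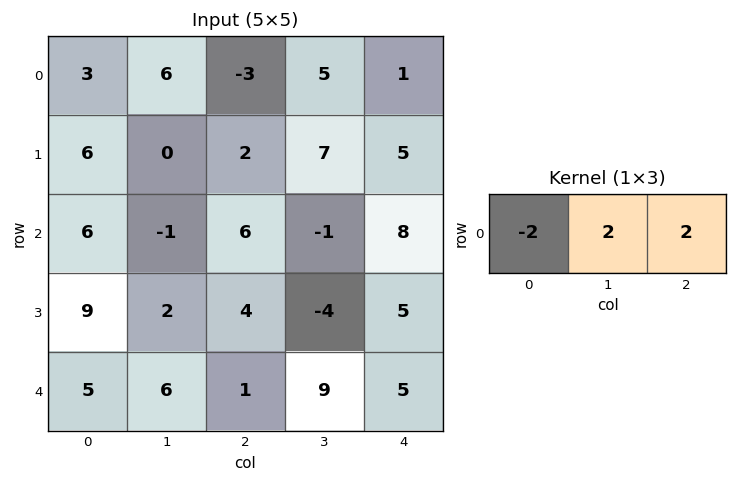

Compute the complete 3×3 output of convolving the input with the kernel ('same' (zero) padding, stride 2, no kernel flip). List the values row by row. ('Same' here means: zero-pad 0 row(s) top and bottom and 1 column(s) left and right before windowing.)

18 -8 -8
10 12 18
22 8 -8

Output[0,0]: The receptive field on the zero-padded input at this output position is [0 3 6]. Elementwise product with the kernel and sum: 0·-2 + 3·2 + 6·2.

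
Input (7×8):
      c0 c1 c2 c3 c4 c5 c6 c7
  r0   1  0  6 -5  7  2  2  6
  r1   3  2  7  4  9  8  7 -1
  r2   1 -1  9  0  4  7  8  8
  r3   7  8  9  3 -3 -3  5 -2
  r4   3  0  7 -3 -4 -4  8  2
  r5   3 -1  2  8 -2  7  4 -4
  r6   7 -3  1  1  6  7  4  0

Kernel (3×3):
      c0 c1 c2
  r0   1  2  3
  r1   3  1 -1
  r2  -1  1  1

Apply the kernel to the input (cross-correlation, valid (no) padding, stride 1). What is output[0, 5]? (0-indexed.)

The receptive field on the input at this output position is [2 2 6 / 8 7 -1 / 7 8 8]. Elementwise product with the kernel and sum: 2·1 + 2·2 + 6·3 + 8·3 + 7·1 + -1·-1 + 7·-1 + 8·1 + 8·1.

65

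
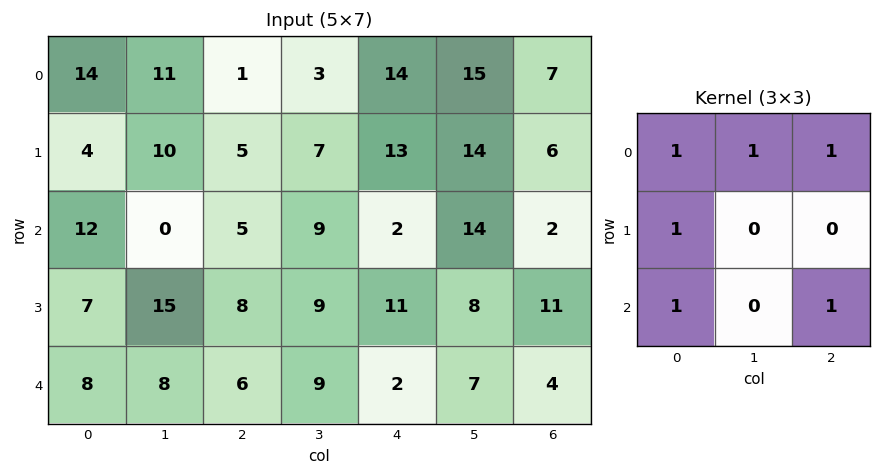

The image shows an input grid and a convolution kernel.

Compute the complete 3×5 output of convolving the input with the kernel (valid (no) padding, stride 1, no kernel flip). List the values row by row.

47 34 30 62 53
46 46 49 60 57
38 46 32 50 35

Output[0,0]: The receptive field on the input at this output position is [14 11 1 / 4 10 5 / 12 0 5]. Elementwise product with the kernel and sum: 14·1 + 11·1 + 1·1 + 4·1 + 12·1 + 5·1.
Output[0,1]: The receptive field on the input at this output position is [11 1 3 / 10 5 7 / 0 5 9]. Elementwise product with the kernel and sum: 11·1 + 1·1 + 3·1 + 10·1 + 0·1 + 9·1.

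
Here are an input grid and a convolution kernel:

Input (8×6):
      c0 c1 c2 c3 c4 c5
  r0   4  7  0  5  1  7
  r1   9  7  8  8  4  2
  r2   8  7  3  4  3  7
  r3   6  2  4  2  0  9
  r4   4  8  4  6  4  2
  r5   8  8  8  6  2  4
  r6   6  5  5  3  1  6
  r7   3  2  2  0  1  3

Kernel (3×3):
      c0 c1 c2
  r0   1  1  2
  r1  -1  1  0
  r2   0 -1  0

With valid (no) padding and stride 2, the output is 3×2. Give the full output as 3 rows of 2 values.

2 3
9 5
15 13

Output[0,0]: The receptive field on the input at this output position is [4 7 0 / 9 7 8 / 8 7 3]. Elementwise product with the kernel and sum: 4·1 + 7·1 + 0·2 + 9·-1 + 7·1 + 7·-1.
Output[0,1]: The receptive field on the input at this output position is [0 5 1 / 8 8 4 / 3 4 3]. Elementwise product with the kernel and sum: 0·1 + 5·1 + 1·2 + 8·-1 + 8·1 + 4·-1.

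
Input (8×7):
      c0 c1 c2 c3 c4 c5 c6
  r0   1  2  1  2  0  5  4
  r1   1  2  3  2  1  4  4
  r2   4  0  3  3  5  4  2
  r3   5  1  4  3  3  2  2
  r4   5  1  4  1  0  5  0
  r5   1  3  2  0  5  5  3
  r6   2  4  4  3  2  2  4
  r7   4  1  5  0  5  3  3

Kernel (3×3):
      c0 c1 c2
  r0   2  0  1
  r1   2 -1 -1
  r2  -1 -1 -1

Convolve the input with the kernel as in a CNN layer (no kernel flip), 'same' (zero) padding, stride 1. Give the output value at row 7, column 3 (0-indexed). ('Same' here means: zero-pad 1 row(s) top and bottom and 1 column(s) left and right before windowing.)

15

The receptive field on the zero-padded input at this output position is [4 3 2 / 5 0 5 / 0 0 0]. Elementwise product with the kernel and sum: 4·2 + 2·1 + 5·2 + 0·-1 + 5·-1 + 0·-1 + 0·-1 + 0·-1.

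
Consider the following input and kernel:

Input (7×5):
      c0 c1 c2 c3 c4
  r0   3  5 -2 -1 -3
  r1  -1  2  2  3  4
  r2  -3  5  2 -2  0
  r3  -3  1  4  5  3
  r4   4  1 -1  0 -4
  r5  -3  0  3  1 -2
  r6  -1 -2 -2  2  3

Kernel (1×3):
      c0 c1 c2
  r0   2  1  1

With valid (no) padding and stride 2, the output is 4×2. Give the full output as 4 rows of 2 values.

Output[0,0]: The receptive field on the input at this output position is [3 5 -2]. Elementwise product with the kernel and sum: 3·2 + 5·1 + -2·1.

9 -8
1 2
8 -6
-6 1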